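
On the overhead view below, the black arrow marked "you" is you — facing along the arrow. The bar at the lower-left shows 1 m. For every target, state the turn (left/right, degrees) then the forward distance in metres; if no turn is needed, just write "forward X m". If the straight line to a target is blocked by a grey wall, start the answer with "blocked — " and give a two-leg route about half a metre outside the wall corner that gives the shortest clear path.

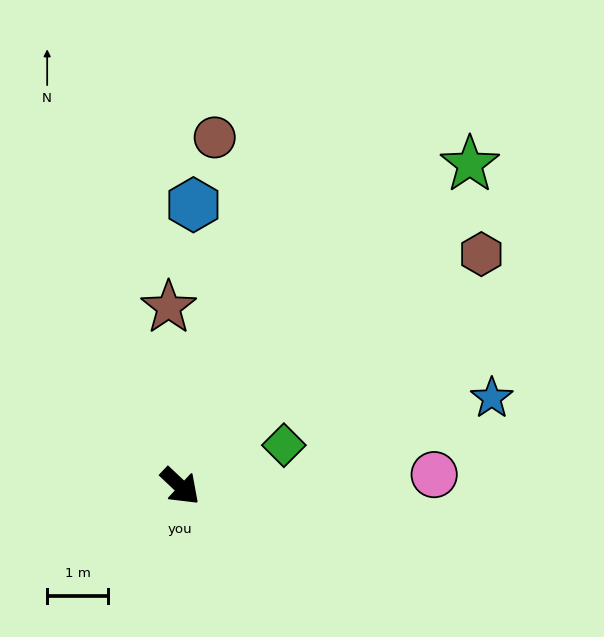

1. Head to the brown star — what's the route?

turn left 137°, forward 2.9 m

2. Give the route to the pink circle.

turn left 46°, forward 4.2 m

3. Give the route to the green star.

turn left 91°, forward 7.1 m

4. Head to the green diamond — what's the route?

turn left 65°, forward 1.8 m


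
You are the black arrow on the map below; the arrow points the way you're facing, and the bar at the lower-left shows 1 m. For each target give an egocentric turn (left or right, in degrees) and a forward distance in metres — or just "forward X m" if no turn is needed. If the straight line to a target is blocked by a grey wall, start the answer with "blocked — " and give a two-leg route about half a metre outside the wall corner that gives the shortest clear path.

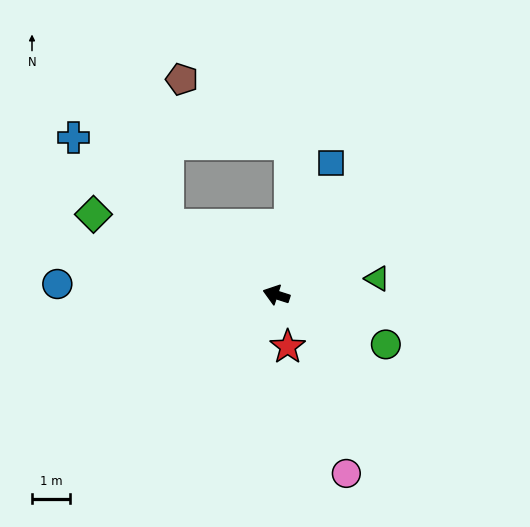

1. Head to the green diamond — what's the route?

turn right 6°, forward 5.3 m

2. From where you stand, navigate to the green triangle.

turn right 153°, forward 2.7 m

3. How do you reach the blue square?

turn right 95°, forward 3.8 m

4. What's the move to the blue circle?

turn left 15°, forward 5.8 m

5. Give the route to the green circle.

turn left 173°, forward 3.2 m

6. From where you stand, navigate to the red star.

turn left 120°, forward 1.4 m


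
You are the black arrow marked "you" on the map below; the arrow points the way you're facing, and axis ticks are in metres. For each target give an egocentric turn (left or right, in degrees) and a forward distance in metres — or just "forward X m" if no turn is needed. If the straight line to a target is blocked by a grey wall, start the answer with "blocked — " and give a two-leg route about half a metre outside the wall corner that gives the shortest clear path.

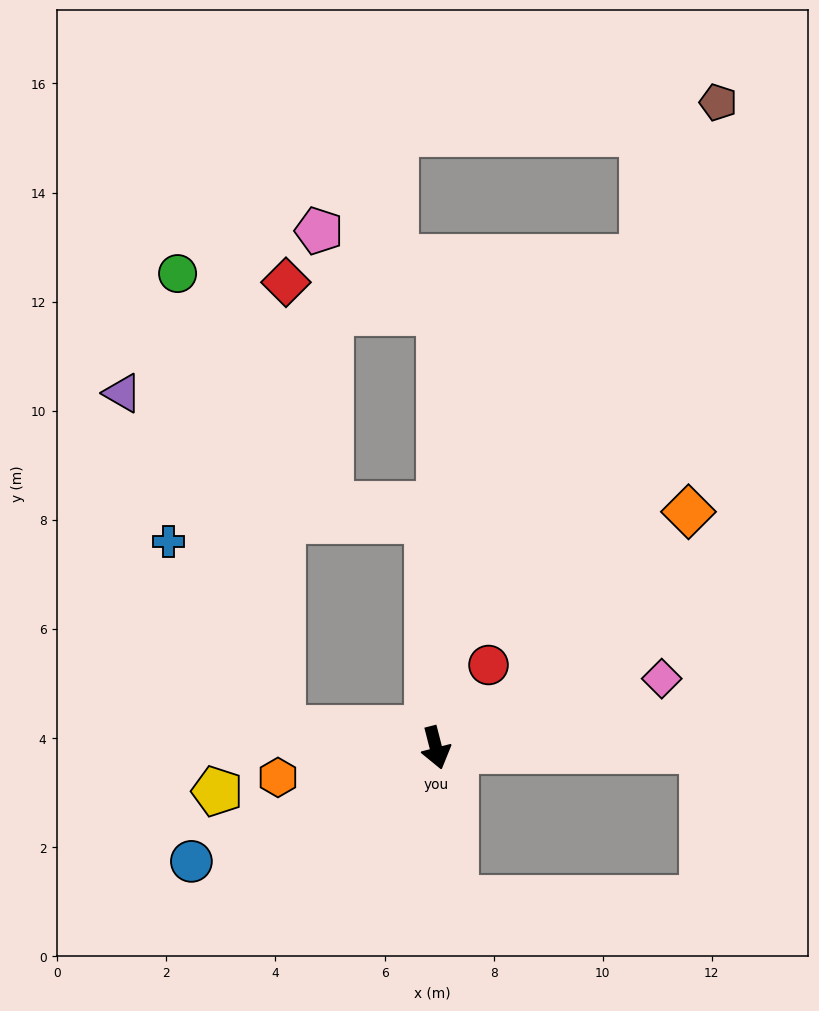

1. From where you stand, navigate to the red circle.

turn left 133°, forward 1.8 m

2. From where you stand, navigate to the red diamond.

blocked — turn right 111°, forward 2.8 m, then turn right 84°, forward 8.2 m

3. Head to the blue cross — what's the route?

blocked — turn right 111°, forward 2.8 m, then turn right 52°, forward 4.0 m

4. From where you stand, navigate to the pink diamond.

turn left 93°, forward 4.3 m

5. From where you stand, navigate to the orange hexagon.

turn right 94°, forward 2.9 m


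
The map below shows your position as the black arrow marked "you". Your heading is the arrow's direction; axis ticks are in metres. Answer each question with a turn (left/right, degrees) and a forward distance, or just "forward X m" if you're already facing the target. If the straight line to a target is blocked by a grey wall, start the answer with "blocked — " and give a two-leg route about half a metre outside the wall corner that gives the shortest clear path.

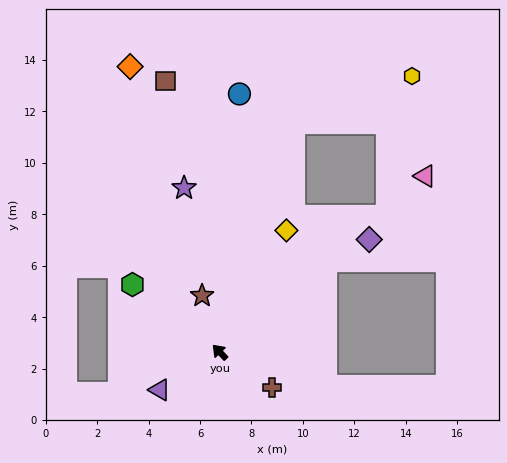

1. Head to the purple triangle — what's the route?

turn left 78°, forward 2.8 m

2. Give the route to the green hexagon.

turn left 9°, forward 4.3 m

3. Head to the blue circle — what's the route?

turn right 48°, forward 10.1 m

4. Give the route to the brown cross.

turn right 168°, forward 2.5 m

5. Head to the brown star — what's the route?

turn right 26°, forward 2.3 m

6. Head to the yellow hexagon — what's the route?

blocked — turn right 62°, forward 9.3 m, then turn right 50°, forward 4.9 m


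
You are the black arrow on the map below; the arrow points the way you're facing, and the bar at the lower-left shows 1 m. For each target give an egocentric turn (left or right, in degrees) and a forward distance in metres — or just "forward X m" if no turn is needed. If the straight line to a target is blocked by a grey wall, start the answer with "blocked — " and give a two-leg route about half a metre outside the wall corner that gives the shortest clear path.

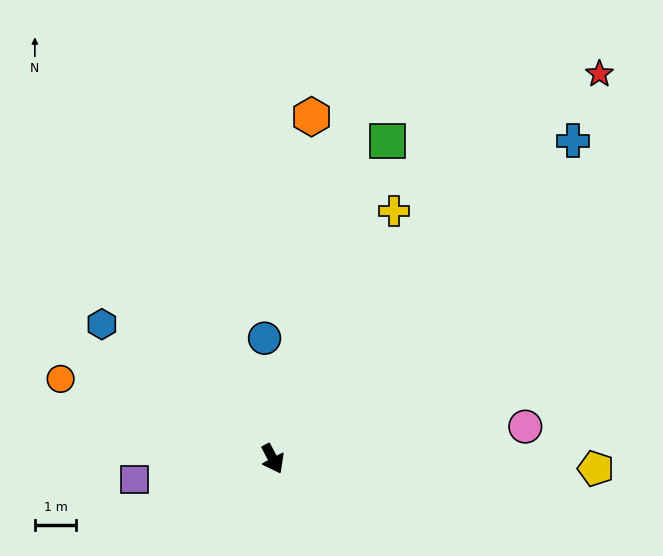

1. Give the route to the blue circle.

turn left 156°, forward 2.9 m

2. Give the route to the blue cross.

turn left 109°, forward 10.5 m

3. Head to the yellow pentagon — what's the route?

turn left 60°, forward 7.8 m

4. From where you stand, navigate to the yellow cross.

turn left 126°, forward 6.6 m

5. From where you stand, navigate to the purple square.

turn right 109°, forward 3.4 m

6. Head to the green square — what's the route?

turn left 132°, forward 8.1 m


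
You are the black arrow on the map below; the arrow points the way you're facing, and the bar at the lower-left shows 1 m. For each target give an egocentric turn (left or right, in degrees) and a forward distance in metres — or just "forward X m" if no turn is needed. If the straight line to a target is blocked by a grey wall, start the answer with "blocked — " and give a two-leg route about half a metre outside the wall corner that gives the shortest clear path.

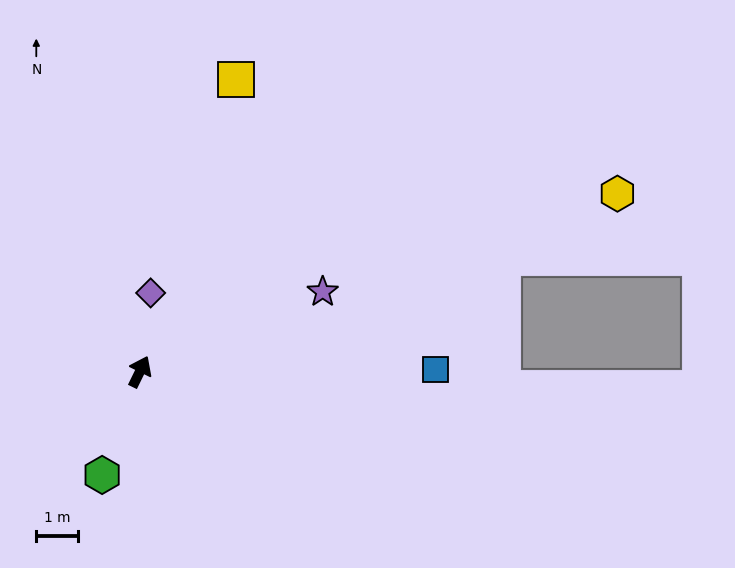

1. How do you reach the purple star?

turn right 40°, forward 4.7 m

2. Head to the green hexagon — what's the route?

turn right 174°, forward 2.6 m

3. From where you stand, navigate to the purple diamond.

turn left 18°, forward 1.9 m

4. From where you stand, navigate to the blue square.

turn right 64°, forward 7.0 m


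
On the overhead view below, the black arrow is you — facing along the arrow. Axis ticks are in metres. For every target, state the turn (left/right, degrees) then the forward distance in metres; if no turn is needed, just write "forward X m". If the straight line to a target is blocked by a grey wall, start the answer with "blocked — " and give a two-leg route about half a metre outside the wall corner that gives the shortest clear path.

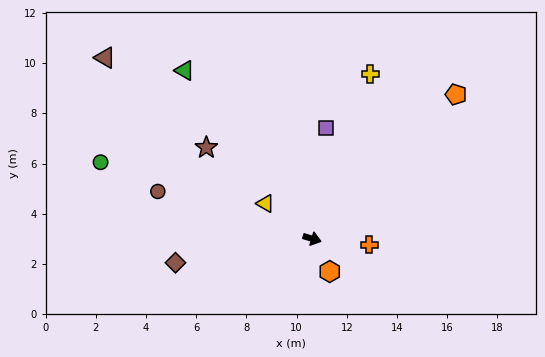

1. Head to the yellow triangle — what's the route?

turn left 160°, forward 2.3 m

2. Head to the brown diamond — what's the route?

turn right 153°, forward 5.5 m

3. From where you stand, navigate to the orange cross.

turn left 11°, forward 2.3 m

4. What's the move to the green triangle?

turn left 144°, forward 8.4 m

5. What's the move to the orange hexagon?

turn right 45°, forward 1.5 m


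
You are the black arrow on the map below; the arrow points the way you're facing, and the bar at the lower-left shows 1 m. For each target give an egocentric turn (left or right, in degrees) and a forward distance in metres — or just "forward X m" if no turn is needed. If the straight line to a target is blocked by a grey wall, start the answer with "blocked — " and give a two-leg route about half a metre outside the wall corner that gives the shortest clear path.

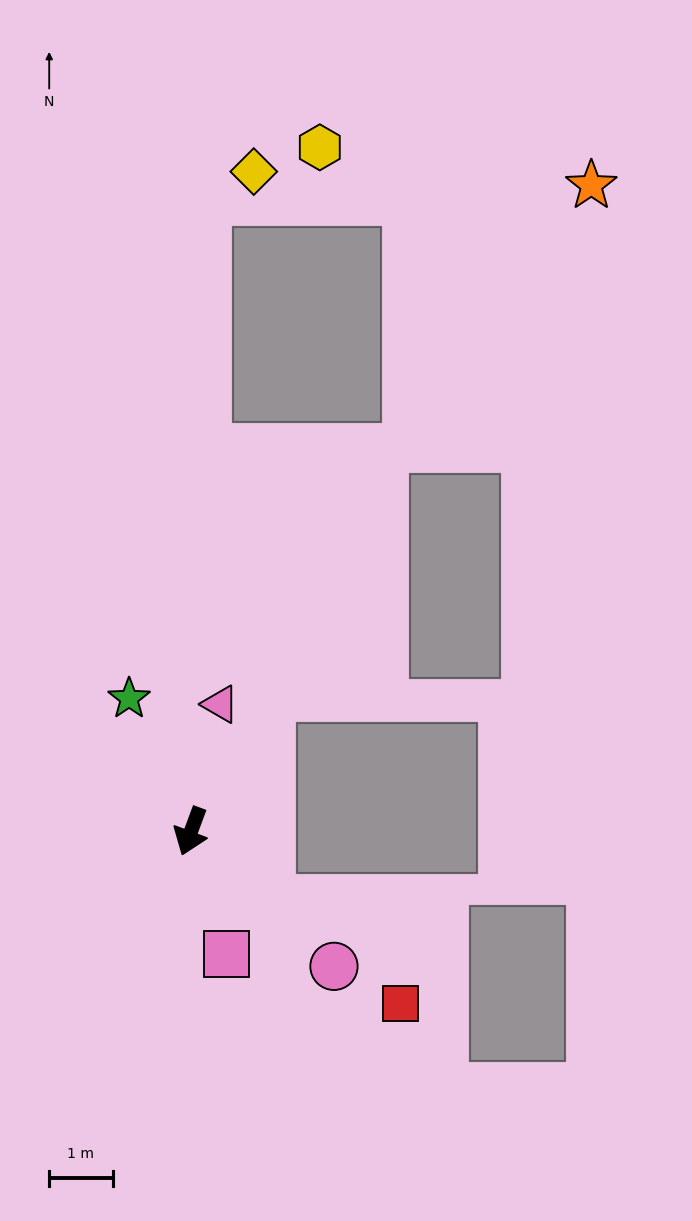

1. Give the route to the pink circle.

turn left 67°, forward 3.1 m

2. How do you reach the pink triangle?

turn right 173°, forward 2.1 m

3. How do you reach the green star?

turn right 135°, forward 2.3 m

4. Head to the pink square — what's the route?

turn left 37°, forward 2.0 m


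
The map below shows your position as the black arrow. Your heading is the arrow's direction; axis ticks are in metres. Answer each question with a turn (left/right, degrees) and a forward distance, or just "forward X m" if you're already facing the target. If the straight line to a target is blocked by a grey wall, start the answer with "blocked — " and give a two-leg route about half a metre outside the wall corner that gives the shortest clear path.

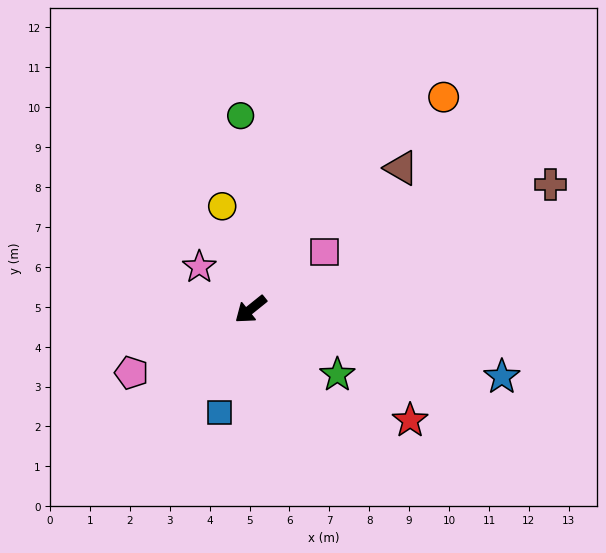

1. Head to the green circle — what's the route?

turn right 126°, forward 4.9 m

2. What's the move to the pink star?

turn right 78°, forward 1.7 m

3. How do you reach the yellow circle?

turn right 113°, forward 2.7 m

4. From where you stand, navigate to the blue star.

turn left 126°, forward 6.5 m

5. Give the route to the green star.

turn left 104°, forward 2.7 m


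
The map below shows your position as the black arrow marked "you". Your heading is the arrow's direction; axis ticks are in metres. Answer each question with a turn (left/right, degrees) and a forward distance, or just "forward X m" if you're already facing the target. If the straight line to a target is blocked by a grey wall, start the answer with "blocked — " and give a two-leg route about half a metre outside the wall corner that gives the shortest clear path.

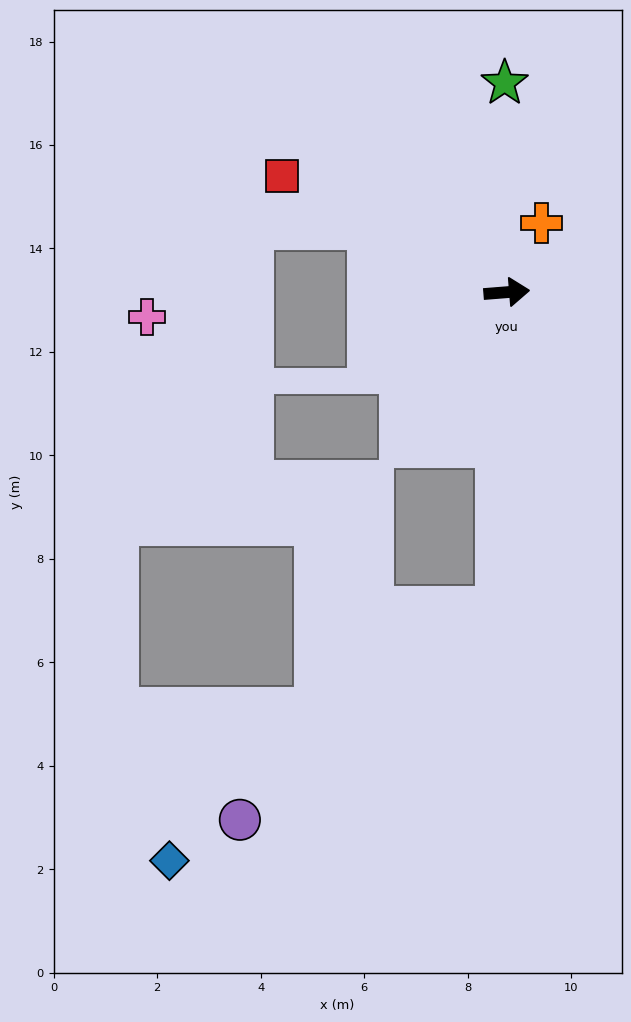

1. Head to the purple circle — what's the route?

blocked — turn right 96°, forward 6.1 m, then turn right 49°, forward 6.4 m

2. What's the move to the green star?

turn left 86°, forward 4.0 m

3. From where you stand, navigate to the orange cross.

turn left 59°, forward 1.5 m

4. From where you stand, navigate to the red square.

turn left 148°, forward 4.9 m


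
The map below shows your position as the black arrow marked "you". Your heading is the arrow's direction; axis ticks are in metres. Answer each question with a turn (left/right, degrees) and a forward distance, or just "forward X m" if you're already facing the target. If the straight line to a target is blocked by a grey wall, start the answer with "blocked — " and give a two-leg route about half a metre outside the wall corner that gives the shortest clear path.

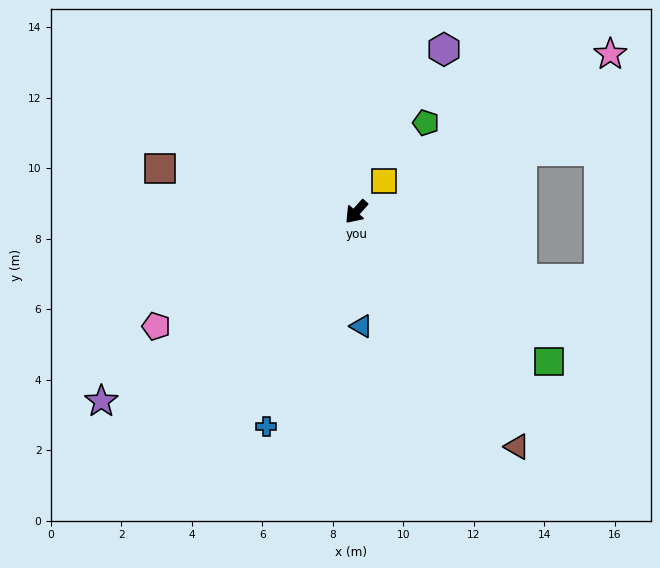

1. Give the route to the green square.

turn left 94°, forward 6.9 m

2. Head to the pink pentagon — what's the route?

turn right 18°, forward 6.5 m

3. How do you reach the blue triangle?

turn left 44°, forward 3.2 m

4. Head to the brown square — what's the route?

turn right 61°, forward 5.7 m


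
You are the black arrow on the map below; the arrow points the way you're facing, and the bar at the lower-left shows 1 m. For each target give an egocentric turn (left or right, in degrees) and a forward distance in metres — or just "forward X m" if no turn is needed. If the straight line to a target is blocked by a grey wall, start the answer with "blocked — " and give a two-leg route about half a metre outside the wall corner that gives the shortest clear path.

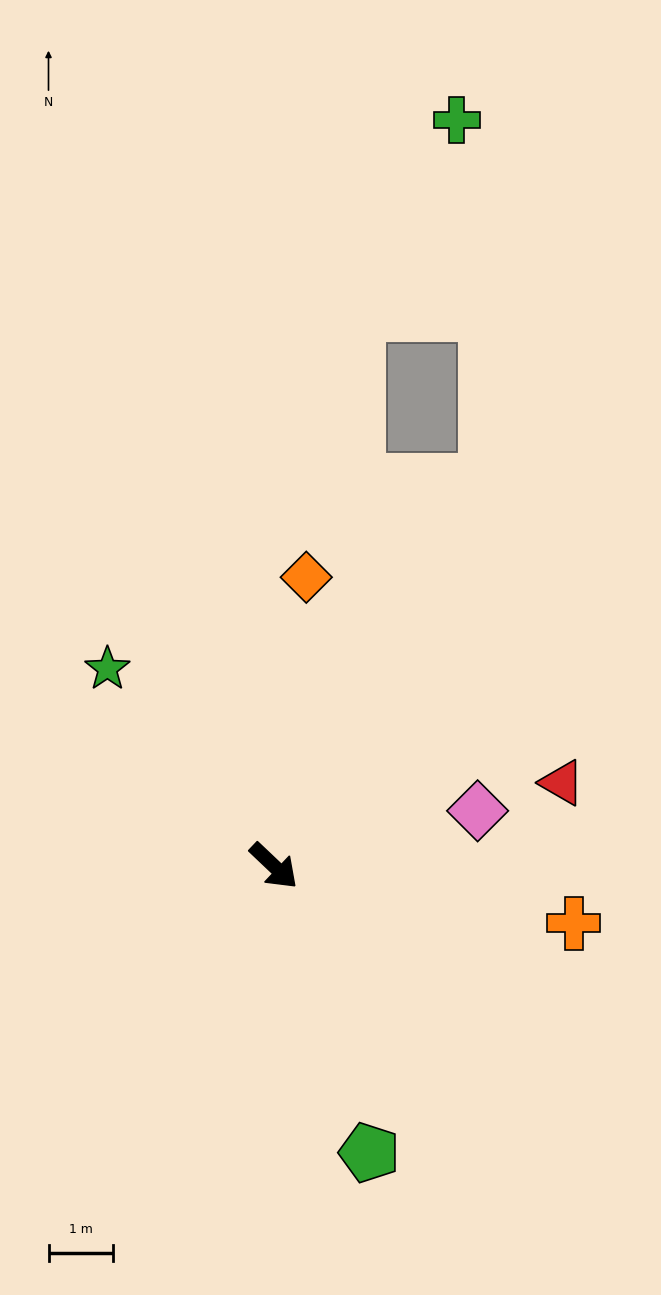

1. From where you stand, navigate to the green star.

turn left 174°, forward 4.0 m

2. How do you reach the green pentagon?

turn right 28°, forward 4.7 m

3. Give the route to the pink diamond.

turn left 59°, forward 3.3 m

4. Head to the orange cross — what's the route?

turn left 33°, forward 4.8 m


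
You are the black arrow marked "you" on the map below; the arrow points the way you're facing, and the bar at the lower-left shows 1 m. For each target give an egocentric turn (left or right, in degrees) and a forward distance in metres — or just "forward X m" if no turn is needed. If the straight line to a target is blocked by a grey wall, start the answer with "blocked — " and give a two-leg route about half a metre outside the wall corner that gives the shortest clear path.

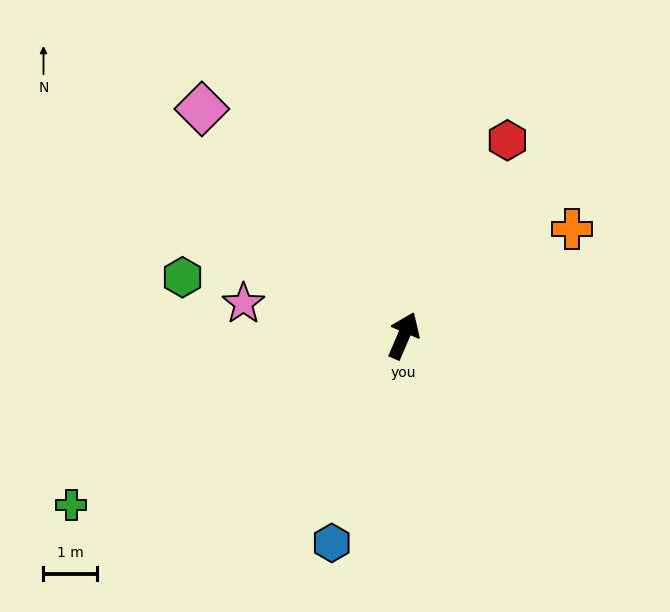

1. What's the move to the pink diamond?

turn left 65°, forward 5.6 m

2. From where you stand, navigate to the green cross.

turn left 140°, forward 6.9 m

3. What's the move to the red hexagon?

turn right 5°, forward 4.1 m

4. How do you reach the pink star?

turn left 102°, forward 3.0 m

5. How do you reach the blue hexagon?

turn right 176°, forward 4.1 m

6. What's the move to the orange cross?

turn right 34°, forward 3.7 m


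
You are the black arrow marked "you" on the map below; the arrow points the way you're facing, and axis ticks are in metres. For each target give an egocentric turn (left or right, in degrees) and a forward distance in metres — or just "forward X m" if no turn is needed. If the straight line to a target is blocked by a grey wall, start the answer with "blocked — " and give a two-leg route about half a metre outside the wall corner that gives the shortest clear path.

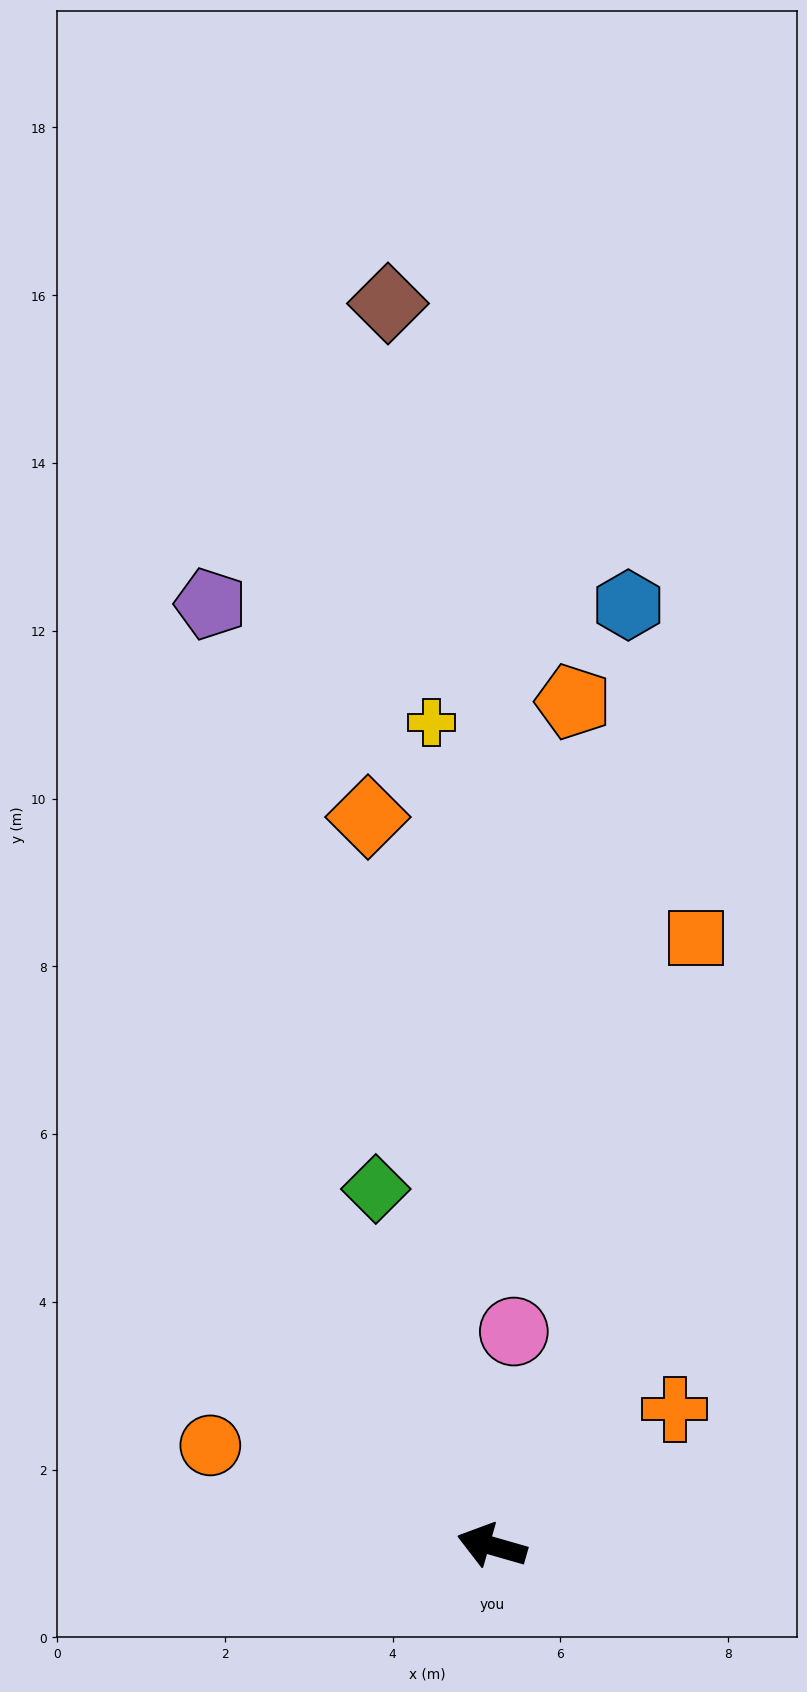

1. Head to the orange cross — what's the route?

turn right 127°, forward 2.7 m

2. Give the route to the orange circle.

turn right 4°, forward 3.6 m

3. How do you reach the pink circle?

turn right 80°, forward 2.6 m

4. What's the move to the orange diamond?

turn right 64°, forward 8.8 m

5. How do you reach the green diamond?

turn right 56°, forward 4.5 m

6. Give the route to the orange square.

turn right 93°, forward 7.6 m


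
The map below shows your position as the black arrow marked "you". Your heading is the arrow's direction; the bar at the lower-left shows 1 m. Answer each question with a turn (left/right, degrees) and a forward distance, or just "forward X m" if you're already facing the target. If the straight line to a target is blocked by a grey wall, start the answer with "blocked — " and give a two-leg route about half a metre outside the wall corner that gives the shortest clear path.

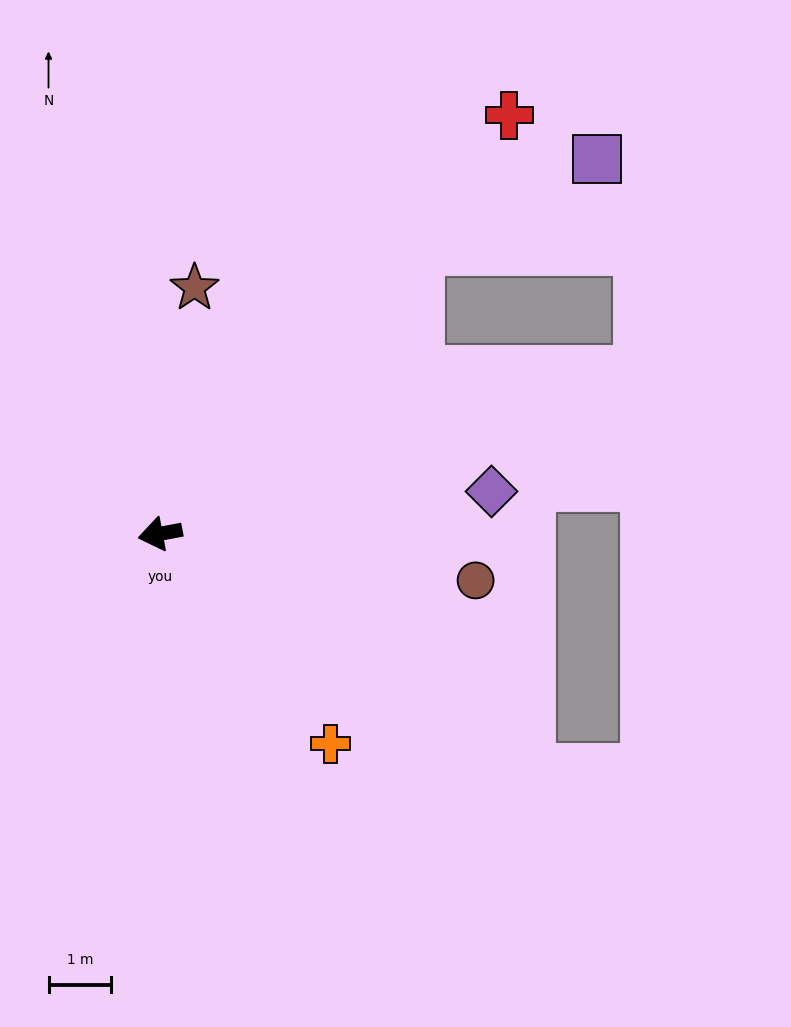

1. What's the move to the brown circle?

turn left 161°, forward 5.1 m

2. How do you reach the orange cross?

turn left 118°, forward 4.3 m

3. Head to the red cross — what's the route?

turn right 140°, forward 8.7 m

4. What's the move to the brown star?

turn right 109°, forward 4.0 m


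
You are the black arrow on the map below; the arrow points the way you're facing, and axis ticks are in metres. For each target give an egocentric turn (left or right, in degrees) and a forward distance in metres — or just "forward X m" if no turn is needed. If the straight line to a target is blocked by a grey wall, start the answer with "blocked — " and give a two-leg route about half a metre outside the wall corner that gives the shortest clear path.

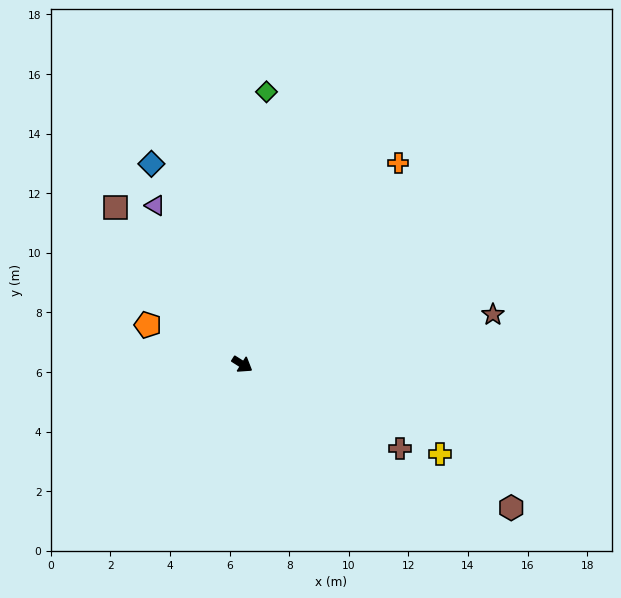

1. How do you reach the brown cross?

turn left 4°, forward 6.0 m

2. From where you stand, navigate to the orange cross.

turn left 85°, forward 8.6 m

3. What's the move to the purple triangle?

turn left 151°, forward 6.1 m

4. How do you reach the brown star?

turn left 44°, forward 8.6 m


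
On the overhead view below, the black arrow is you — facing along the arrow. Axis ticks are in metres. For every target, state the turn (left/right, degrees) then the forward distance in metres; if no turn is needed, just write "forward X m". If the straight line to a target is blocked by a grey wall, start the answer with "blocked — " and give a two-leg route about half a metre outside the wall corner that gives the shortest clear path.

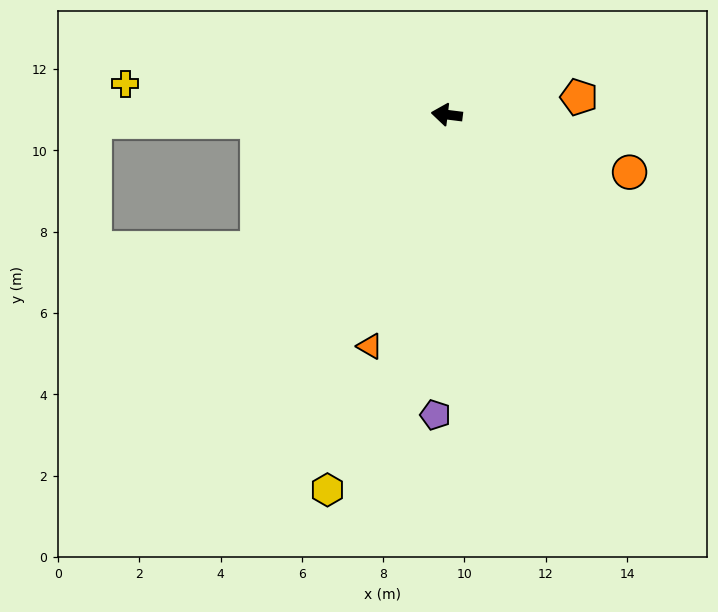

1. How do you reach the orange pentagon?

turn right 165°, forward 3.3 m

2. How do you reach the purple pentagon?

turn left 95°, forward 7.4 m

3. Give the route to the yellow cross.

forward 7.9 m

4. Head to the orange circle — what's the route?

turn left 170°, forward 4.7 m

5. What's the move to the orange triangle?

turn left 79°, forward 6.0 m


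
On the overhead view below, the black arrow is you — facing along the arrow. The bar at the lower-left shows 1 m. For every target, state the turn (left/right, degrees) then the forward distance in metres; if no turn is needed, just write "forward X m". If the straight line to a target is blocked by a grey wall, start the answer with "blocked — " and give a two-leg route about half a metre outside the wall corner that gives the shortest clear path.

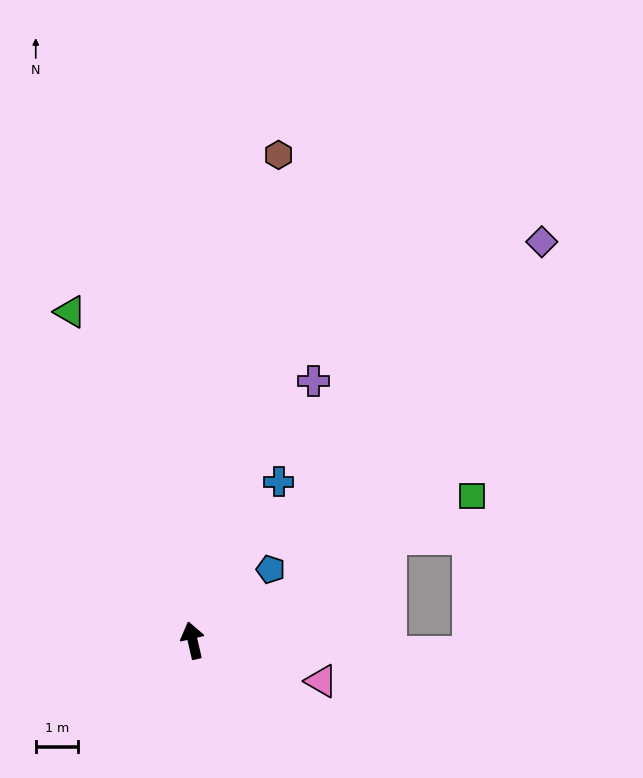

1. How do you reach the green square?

turn right 76°, forward 7.4 m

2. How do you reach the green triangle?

turn left 7°, forward 8.2 m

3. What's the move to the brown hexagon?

turn right 23°, forward 11.6 m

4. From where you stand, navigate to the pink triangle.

turn right 121°, forward 3.2 m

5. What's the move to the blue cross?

turn right 42°, forward 4.2 m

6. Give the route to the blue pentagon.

turn right 61°, forward 2.5 m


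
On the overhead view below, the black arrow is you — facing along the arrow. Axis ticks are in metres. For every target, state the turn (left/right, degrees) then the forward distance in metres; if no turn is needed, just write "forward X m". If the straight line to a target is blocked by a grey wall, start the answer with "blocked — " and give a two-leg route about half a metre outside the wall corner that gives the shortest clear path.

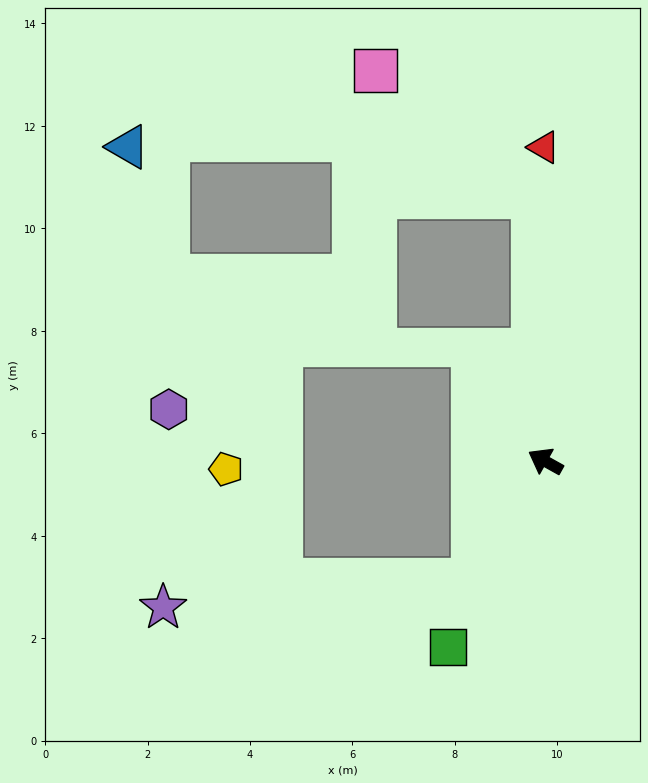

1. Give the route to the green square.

turn left 91°, forward 4.1 m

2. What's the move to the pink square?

blocked — turn right 58°, forward 5.2 m, then turn left 48°, forward 3.9 m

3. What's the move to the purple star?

blocked — turn left 88°, forward 2.7 m, then turn right 54°, forward 6.1 m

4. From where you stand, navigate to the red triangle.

turn right 61°, forward 6.1 m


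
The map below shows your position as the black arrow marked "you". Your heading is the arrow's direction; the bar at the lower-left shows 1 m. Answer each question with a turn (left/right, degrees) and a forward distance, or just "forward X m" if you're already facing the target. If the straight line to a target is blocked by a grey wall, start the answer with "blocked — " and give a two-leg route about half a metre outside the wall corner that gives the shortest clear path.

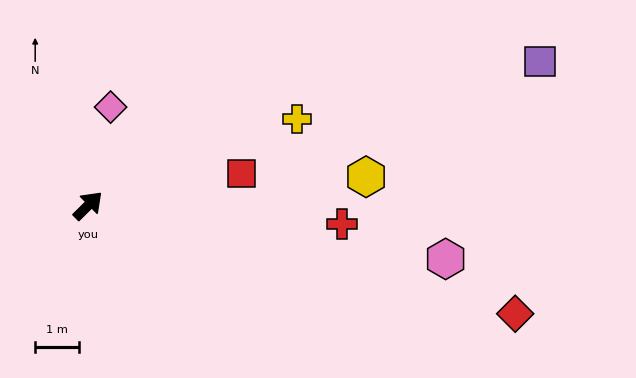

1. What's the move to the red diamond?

turn right 59°, forward 10.1 m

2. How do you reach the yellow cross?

turn right 22°, forward 5.2 m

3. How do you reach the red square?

turn right 33°, forward 3.6 m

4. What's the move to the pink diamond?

turn left 32°, forward 2.3 m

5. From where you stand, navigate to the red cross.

turn right 49°, forward 5.8 m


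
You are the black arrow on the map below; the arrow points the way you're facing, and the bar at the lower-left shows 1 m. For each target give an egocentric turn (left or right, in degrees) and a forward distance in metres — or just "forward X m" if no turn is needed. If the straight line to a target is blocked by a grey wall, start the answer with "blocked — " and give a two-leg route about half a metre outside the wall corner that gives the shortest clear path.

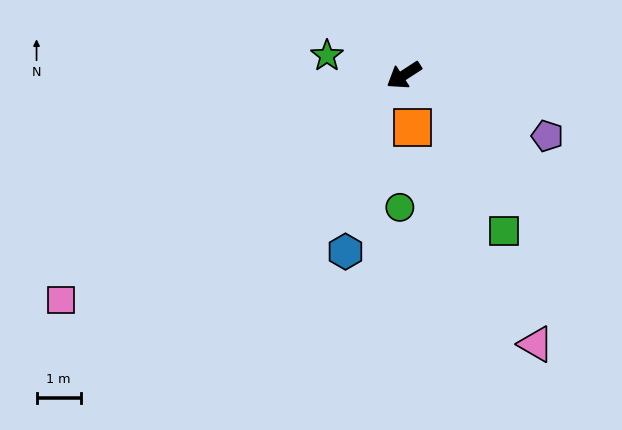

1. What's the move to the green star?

turn right 47°, forward 1.8 m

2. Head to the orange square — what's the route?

turn left 66°, forward 1.2 m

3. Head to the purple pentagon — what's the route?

turn left 124°, forward 3.5 m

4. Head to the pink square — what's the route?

forward 9.3 m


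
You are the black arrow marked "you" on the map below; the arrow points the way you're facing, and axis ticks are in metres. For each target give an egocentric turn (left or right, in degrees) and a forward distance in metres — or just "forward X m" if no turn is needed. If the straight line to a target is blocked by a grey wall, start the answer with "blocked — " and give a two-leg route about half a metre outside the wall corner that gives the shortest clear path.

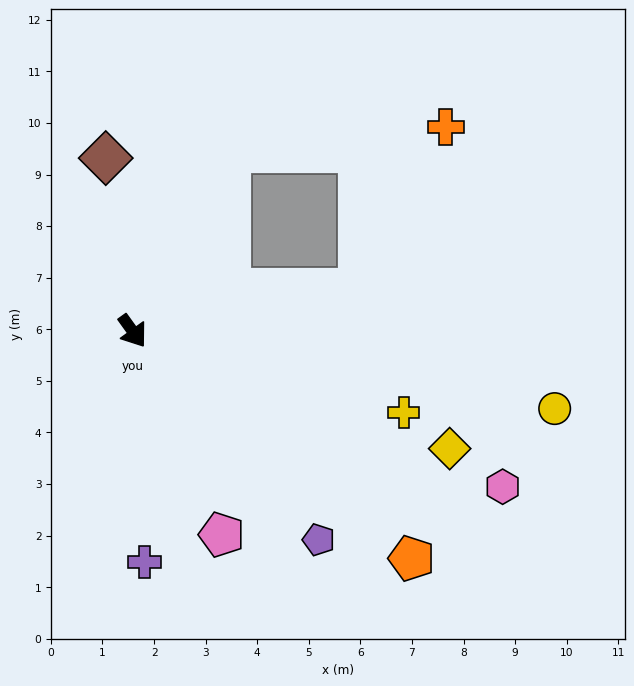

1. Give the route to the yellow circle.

turn left 44°, forward 8.3 m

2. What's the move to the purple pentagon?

turn left 6°, forward 5.4 m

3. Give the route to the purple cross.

turn right 33°, forward 4.5 m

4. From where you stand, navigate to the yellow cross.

turn left 38°, forward 5.5 m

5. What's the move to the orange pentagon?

turn left 15°, forward 7.0 m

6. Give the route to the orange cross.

blocked — turn left 64°, forward 4.5 m, then turn left 53°, forward 3.6 m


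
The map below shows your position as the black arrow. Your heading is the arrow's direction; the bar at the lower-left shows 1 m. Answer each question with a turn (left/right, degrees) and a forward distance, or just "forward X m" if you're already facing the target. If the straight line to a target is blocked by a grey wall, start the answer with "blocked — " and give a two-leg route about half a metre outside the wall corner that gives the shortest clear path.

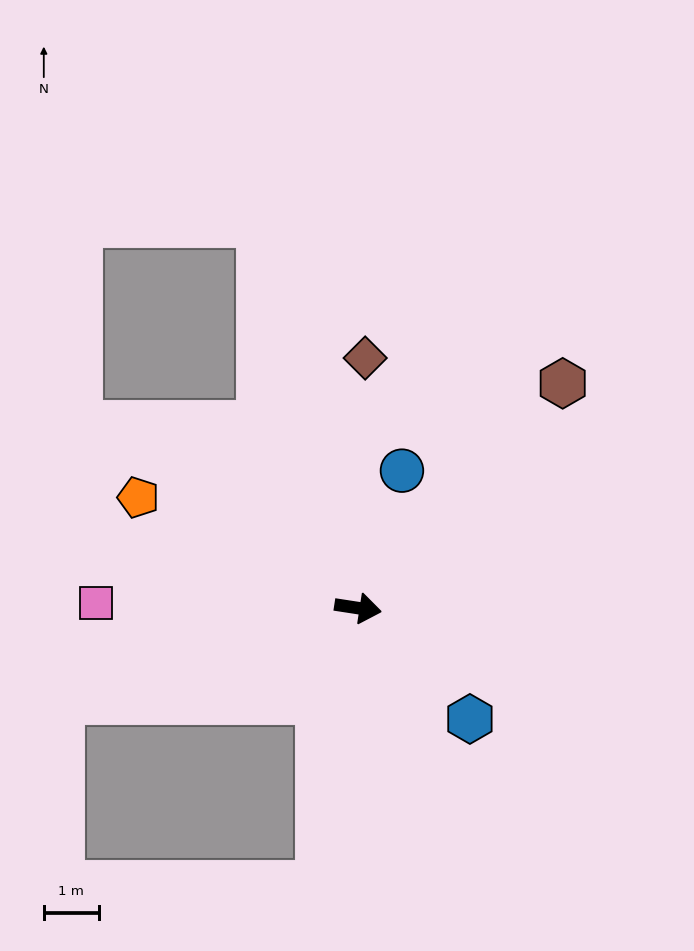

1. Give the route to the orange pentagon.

turn left 162°, forward 4.5 m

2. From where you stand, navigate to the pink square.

turn right 172°, forward 4.8 m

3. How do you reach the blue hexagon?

turn right 36°, forward 2.9 m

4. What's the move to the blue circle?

turn left 81°, forward 2.6 m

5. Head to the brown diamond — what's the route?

turn left 97°, forward 4.5 m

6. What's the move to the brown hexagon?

turn left 56°, forward 5.5 m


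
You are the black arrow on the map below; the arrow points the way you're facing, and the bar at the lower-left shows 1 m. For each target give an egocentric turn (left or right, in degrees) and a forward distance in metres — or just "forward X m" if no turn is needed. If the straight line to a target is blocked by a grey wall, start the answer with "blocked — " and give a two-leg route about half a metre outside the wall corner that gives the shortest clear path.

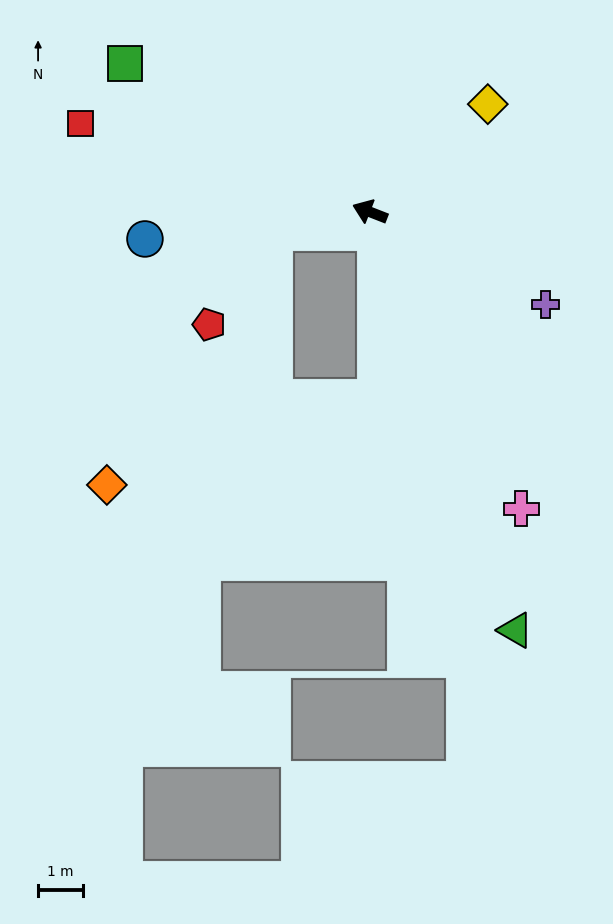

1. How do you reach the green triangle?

turn left 131°, forward 9.8 m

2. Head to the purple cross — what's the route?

turn left 174°, forward 4.4 m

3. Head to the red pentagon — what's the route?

blocked — turn left 33°, forward 2.2 m, then turn left 44°, forward 2.5 m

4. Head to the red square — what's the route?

turn left 4°, forward 6.7 m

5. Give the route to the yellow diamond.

turn right 116°, forward 3.5 m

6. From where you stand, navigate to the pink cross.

turn left 138°, forward 7.4 m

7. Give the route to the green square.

turn right 10°, forward 6.3 m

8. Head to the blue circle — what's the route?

turn left 28°, forward 5.0 m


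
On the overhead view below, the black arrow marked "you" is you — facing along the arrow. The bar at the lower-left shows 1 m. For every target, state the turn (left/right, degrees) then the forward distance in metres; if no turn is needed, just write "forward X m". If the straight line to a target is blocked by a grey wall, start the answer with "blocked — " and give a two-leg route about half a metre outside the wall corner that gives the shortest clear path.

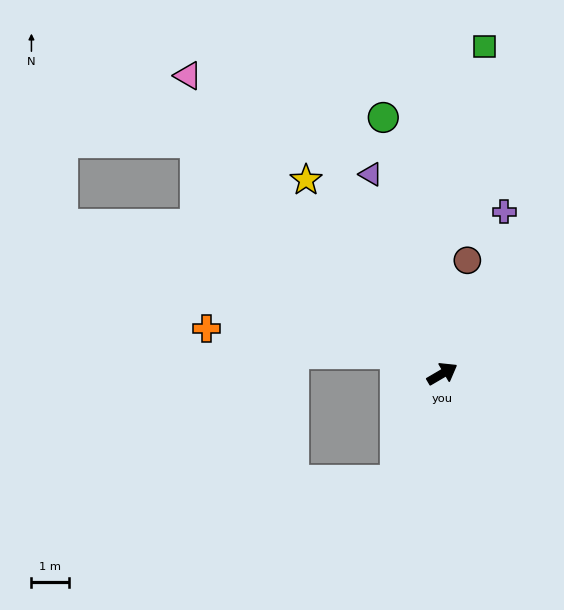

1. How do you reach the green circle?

turn left 73°, forward 7.1 m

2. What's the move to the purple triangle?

turn left 79°, forward 5.7 m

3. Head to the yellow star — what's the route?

turn left 95°, forward 6.4 m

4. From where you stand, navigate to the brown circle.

turn left 47°, forward 3.1 m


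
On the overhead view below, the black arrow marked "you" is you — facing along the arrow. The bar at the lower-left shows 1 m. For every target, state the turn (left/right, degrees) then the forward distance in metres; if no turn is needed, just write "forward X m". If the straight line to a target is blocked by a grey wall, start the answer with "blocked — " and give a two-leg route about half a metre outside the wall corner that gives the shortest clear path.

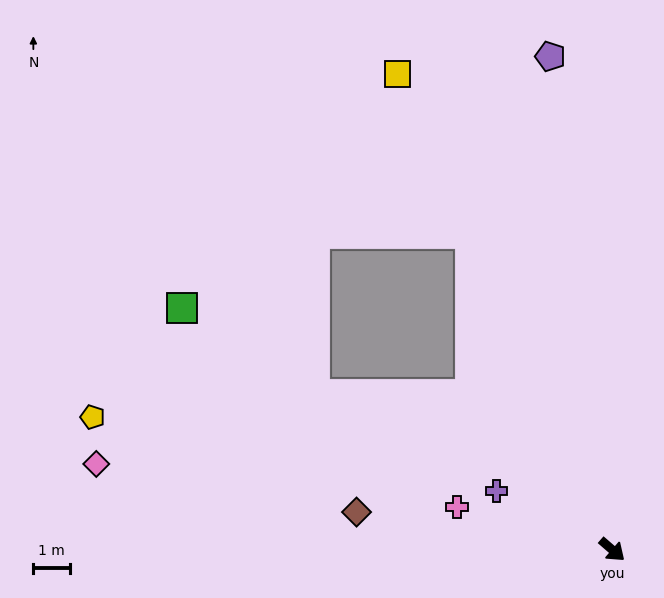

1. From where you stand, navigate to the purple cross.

turn right 166°, forward 3.5 m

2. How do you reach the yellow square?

turn left 155°, forward 14.1 m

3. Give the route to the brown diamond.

turn right 147°, forward 7.0 m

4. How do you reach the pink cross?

turn right 155°, forward 4.3 m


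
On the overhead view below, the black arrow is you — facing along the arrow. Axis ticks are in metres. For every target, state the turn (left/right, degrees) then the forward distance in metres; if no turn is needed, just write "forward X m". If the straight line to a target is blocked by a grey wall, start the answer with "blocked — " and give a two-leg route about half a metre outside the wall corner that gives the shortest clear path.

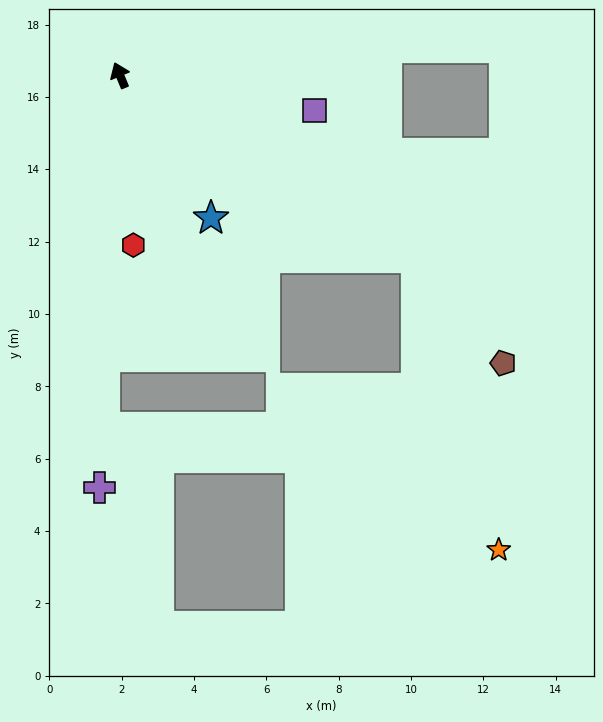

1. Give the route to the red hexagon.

turn left 162°, forward 4.7 m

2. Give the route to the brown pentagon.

blocked — turn right 144°, forward 9.6 m, then turn right 19°, forward 3.8 m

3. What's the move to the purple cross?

turn left 155°, forward 11.4 m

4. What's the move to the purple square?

turn right 123°, forward 5.5 m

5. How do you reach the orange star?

blocked — turn right 144°, forward 9.6 m, then turn right 43°, forward 8.4 m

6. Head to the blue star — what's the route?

turn right 170°, forward 4.7 m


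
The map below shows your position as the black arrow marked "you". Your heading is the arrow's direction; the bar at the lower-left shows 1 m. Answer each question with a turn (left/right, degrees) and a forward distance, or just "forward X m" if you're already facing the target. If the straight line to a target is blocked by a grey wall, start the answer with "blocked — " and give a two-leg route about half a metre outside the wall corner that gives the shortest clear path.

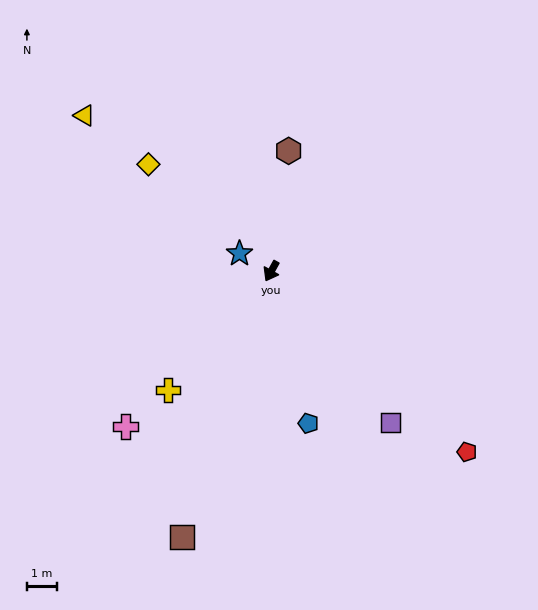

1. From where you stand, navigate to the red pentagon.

turn left 76°, forward 8.9 m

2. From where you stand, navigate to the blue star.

turn right 90°, forward 1.2 m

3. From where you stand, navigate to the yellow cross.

turn right 12°, forward 5.3 m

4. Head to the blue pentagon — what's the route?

turn left 43°, forward 5.2 m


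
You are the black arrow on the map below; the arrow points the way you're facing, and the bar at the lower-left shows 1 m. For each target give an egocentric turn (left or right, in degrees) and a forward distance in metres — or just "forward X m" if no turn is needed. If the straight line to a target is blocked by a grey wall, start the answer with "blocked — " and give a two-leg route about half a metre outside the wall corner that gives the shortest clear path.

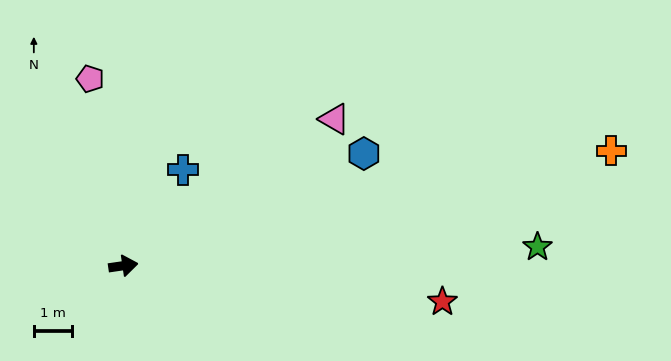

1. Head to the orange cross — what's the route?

turn left 5°, forward 13.0 m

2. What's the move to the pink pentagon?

turn left 92°, forward 4.9 m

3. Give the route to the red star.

turn right 15°, forward 8.3 m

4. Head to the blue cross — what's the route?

turn left 50°, forward 2.9 m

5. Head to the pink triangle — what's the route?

turn left 27°, forward 6.7 m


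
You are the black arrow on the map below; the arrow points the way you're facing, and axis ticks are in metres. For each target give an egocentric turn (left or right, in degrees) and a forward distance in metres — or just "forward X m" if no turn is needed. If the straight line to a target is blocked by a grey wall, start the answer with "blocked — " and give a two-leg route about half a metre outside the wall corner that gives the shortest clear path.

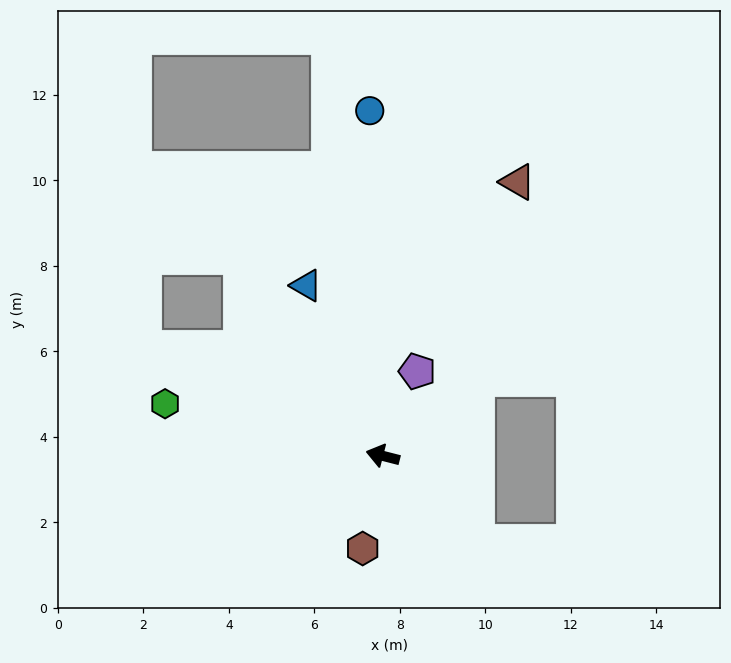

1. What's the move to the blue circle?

turn right 73°, forward 8.1 m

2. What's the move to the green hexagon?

forward 5.2 m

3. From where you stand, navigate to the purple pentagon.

turn right 98°, forward 2.1 m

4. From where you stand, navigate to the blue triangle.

turn right 51°, forward 4.4 m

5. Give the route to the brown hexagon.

turn left 92°, forward 2.2 m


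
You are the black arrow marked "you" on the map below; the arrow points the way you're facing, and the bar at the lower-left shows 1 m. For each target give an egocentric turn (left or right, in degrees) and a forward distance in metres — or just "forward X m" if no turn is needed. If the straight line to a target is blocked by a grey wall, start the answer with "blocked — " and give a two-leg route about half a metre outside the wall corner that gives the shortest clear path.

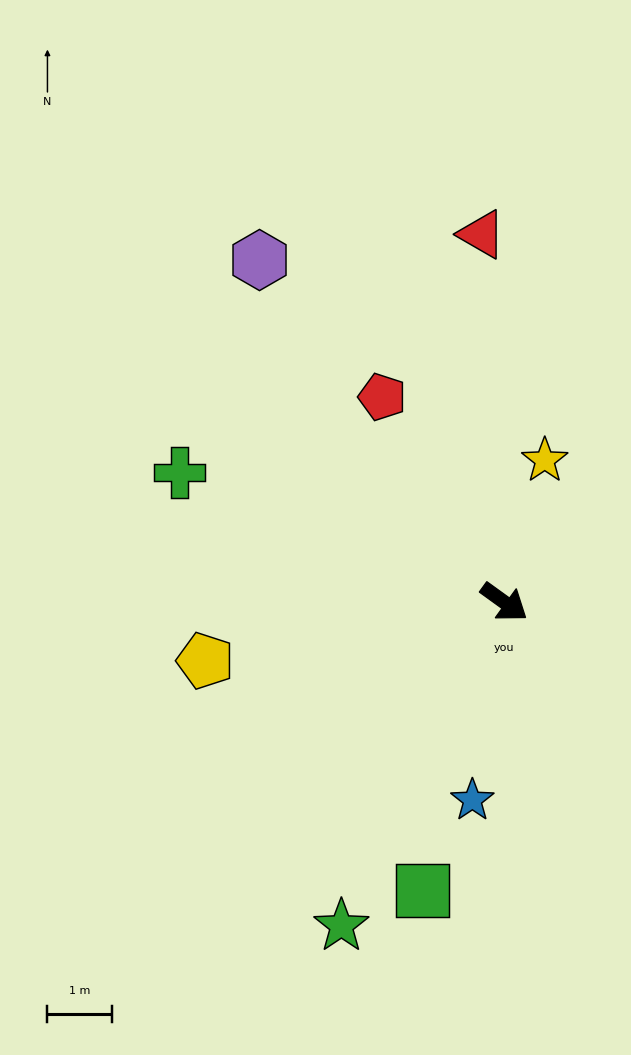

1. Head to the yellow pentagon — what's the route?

turn right 133°, forward 4.7 m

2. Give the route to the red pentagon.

turn left 157°, forward 3.7 m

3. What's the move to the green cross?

turn right 166°, forward 5.4 m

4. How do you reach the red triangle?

turn left 129°, forward 5.7 m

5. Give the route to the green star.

turn right 81°, forward 5.6 m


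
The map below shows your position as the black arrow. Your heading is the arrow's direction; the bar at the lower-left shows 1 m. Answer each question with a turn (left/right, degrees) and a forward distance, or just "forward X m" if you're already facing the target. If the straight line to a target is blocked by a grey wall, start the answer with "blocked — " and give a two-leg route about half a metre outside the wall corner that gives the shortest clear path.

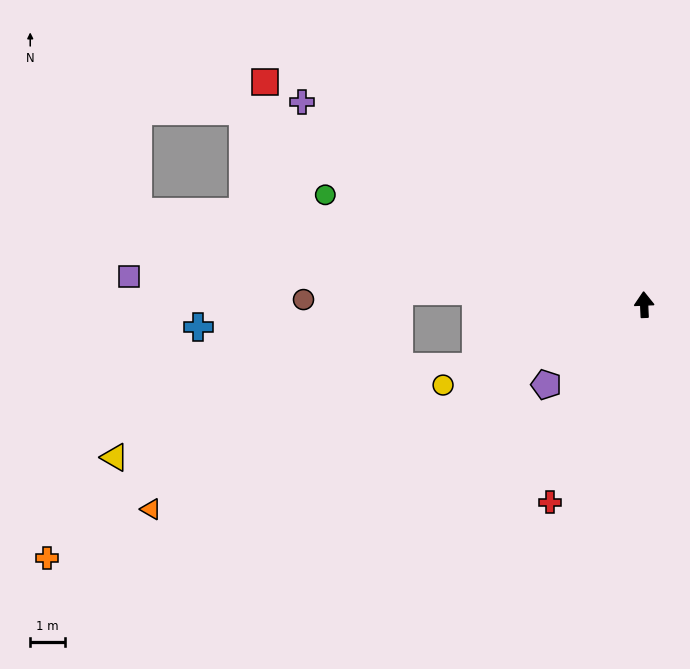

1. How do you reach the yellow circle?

turn left 109°, forward 6.2 m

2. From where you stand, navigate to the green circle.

turn left 69°, forward 9.7 m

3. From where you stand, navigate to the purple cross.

turn left 57°, forward 11.4 m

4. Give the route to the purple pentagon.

turn left 127°, forward 3.6 m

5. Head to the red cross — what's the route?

turn left 152°, forward 6.3 m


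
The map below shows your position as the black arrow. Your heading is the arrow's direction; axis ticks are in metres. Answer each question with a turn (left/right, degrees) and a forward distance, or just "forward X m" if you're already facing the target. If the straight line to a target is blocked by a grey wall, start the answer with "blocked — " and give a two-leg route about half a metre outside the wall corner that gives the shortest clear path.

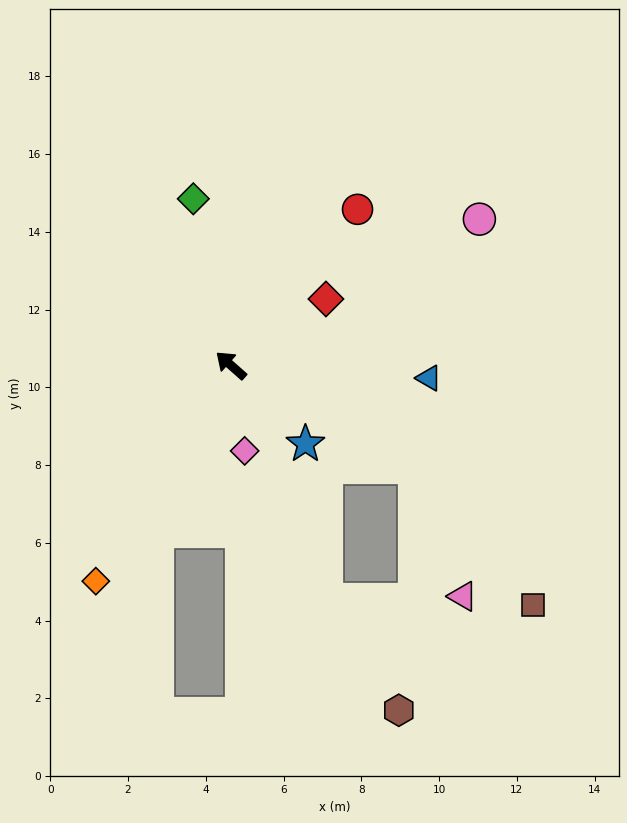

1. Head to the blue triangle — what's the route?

turn right 142°, forward 5.1 m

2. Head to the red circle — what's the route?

turn right 88°, forward 5.2 m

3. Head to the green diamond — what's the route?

turn right 36°, forward 4.4 m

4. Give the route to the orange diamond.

turn left 99°, forward 6.5 m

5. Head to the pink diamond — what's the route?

turn left 141°, forward 2.2 m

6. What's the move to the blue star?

turn left 175°, forward 2.8 m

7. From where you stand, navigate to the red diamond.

turn right 104°, forward 3.0 m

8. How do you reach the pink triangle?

blocked — turn right 168°, forward 5.4 m, then turn right 40°, forward 3.5 m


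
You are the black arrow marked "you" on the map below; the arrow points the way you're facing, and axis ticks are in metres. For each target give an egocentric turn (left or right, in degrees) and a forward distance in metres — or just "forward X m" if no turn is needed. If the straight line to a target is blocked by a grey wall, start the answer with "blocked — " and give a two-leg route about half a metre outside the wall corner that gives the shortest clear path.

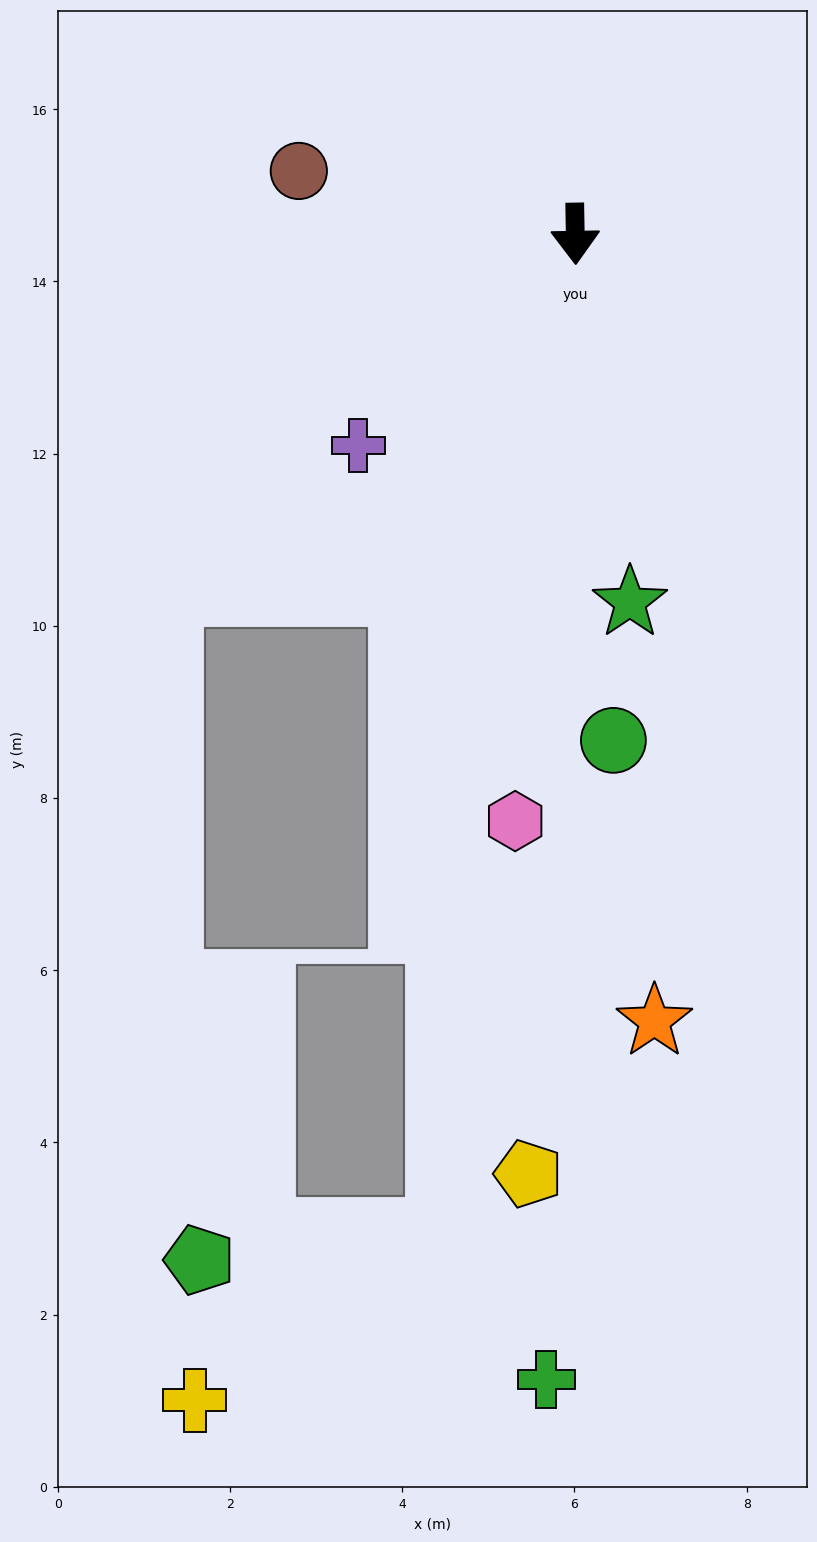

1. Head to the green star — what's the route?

turn left 7°, forward 4.3 m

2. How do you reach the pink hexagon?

turn right 7°, forward 6.9 m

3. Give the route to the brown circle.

turn right 104°, forward 3.3 m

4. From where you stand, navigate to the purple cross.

turn right 47°, forward 3.5 m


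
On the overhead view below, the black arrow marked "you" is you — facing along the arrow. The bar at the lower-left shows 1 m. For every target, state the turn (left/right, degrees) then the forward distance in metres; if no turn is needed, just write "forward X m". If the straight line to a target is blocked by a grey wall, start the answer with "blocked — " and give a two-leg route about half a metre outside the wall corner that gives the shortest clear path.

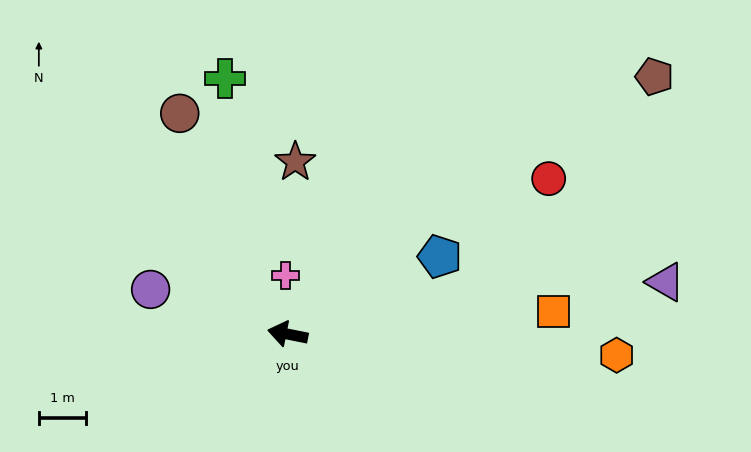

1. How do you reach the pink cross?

turn right 76°, forward 1.2 m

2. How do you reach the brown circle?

turn right 53°, forward 5.2 m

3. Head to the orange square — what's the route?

turn right 164°, forward 5.6 m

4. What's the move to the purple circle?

turn right 7°, forward 3.0 m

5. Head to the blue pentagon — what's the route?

turn right 142°, forward 3.6 m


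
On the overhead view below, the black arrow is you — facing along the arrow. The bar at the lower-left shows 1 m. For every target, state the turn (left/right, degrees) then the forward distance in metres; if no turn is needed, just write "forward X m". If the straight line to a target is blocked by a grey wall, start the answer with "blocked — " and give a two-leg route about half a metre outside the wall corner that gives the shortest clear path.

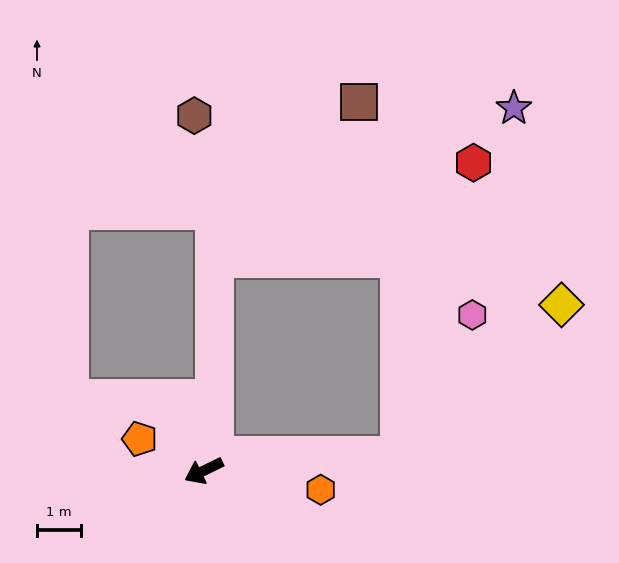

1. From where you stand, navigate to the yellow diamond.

blocked — turn left 159°, forward 4.4 m, then turn left 37°, forward 5.0 m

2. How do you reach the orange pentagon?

turn right 52°, forward 1.6 m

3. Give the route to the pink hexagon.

blocked — turn left 159°, forward 4.4 m, then turn left 57°, forward 3.6 m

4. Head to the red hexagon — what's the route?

blocked — turn left 159°, forward 4.4 m, then turn left 71°, forward 6.8 m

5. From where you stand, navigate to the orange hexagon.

turn left 145°, forward 2.7 m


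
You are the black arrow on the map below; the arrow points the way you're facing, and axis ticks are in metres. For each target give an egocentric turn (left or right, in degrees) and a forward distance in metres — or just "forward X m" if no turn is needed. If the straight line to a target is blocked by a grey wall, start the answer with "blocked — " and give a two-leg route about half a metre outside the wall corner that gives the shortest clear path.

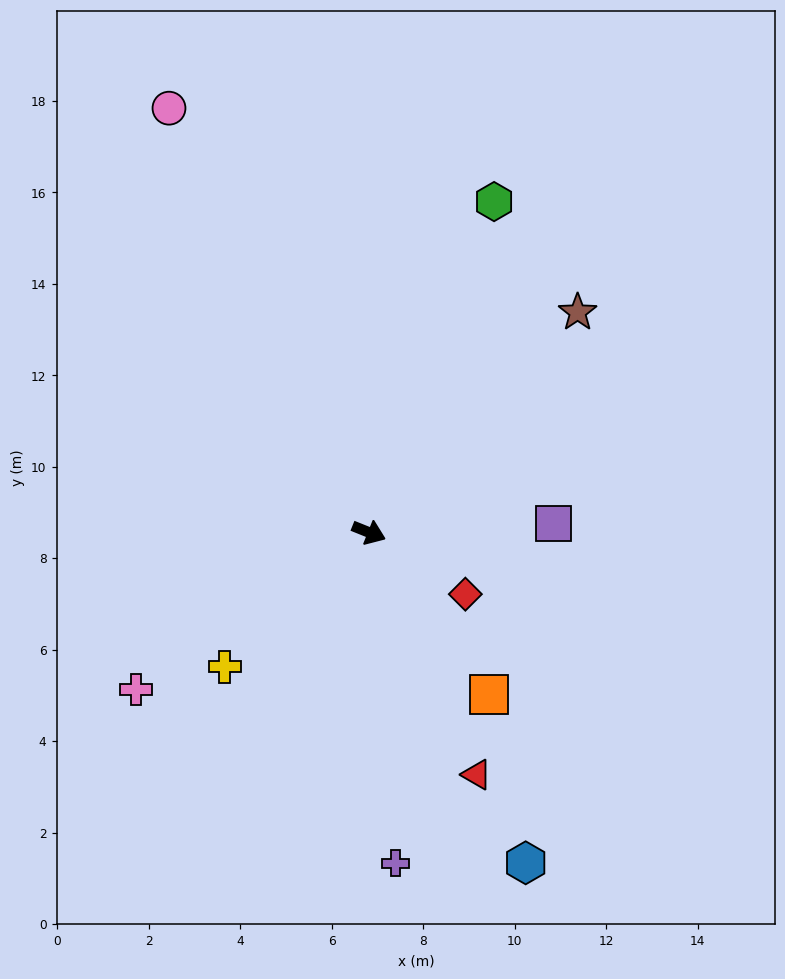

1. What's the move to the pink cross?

turn right 124°, forward 6.1 m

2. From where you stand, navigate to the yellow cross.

turn right 115°, forward 4.3 m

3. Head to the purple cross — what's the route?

turn right 63°, forward 7.3 m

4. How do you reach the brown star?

turn left 68°, forward 6.6 m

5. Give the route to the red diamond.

turn right 11°, forward 2.5 m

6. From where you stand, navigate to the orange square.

turn right 32°, forward 4.4 m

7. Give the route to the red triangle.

turn right 44°, forward 5.8 m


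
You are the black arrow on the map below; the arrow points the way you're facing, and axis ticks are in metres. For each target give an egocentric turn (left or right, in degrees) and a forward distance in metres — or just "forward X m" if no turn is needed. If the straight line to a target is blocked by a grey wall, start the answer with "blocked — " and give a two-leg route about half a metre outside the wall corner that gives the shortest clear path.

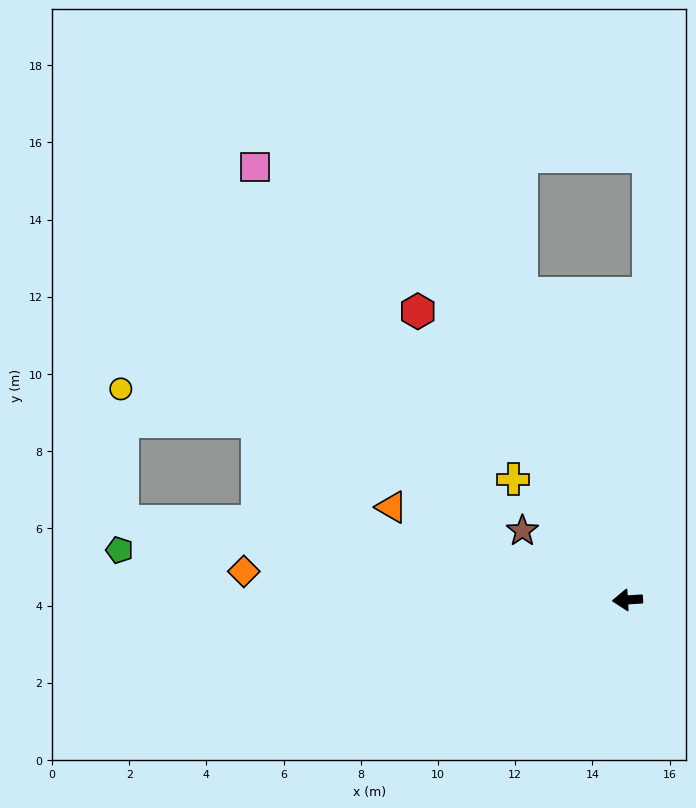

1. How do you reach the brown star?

turn right 37°, forward 3.3 m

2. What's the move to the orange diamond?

turn right 8°, forward 10.0 m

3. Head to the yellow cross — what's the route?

turn right 50°, forward 4.3 m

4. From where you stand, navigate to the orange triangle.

turn right 25°, forward 6.6 m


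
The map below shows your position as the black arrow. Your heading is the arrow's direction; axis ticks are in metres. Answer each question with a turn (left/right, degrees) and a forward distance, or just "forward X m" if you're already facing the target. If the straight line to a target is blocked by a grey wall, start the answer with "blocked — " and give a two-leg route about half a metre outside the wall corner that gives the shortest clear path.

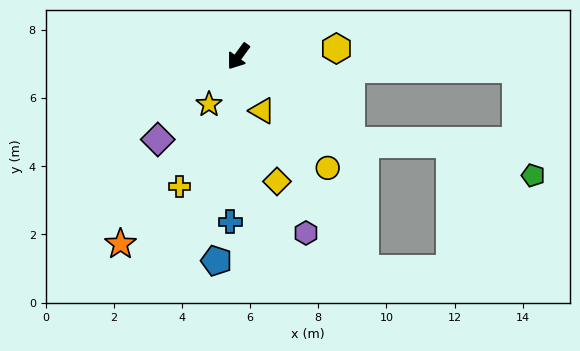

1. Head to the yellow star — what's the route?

turn left 5°, forward 1.6 m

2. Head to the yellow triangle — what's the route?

turn left 60°, forward 1.7 m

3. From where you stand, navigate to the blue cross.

turn left 33°, forward 4.9 m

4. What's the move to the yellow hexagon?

turn left 131°, forward 2.9 m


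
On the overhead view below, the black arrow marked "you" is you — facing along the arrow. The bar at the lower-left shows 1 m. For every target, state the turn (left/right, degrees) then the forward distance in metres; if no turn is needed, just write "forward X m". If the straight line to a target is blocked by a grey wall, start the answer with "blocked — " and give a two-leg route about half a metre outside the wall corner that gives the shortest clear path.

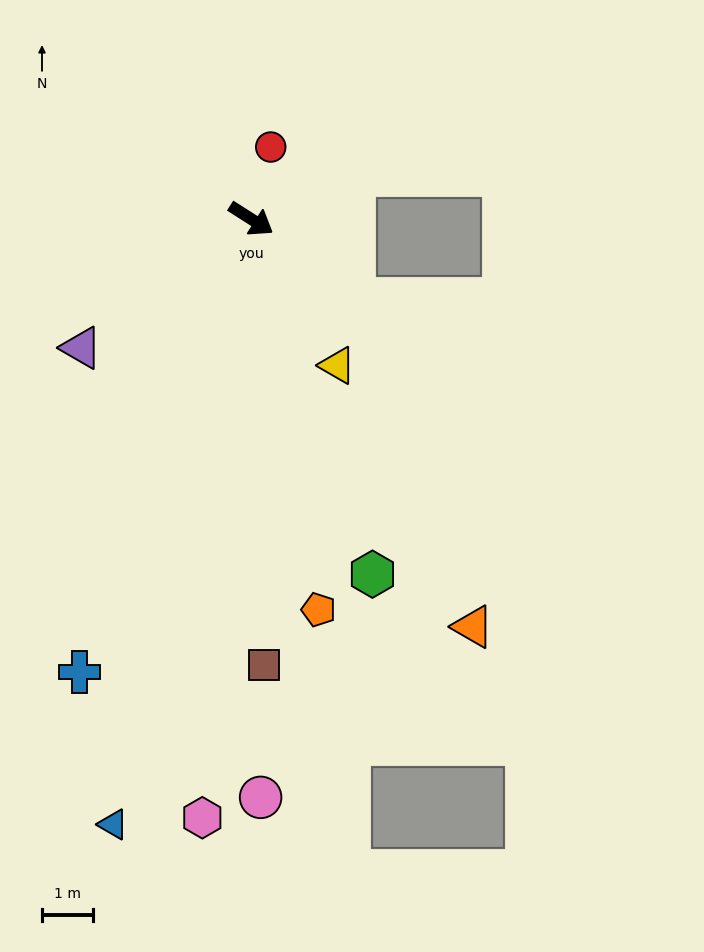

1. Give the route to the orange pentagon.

turn right 48°, forward 7.7 m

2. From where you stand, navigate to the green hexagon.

turn right 39°, forward 7.3 m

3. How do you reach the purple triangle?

turn right 110°, forward 4.2 m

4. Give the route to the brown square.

turn right 56°, forward 8.7 m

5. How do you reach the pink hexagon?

turn right 62°, forward 11.7 m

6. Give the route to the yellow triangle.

turn right 27°, forward 3.3 m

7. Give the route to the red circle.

turn left 107°, forward 1.5 m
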